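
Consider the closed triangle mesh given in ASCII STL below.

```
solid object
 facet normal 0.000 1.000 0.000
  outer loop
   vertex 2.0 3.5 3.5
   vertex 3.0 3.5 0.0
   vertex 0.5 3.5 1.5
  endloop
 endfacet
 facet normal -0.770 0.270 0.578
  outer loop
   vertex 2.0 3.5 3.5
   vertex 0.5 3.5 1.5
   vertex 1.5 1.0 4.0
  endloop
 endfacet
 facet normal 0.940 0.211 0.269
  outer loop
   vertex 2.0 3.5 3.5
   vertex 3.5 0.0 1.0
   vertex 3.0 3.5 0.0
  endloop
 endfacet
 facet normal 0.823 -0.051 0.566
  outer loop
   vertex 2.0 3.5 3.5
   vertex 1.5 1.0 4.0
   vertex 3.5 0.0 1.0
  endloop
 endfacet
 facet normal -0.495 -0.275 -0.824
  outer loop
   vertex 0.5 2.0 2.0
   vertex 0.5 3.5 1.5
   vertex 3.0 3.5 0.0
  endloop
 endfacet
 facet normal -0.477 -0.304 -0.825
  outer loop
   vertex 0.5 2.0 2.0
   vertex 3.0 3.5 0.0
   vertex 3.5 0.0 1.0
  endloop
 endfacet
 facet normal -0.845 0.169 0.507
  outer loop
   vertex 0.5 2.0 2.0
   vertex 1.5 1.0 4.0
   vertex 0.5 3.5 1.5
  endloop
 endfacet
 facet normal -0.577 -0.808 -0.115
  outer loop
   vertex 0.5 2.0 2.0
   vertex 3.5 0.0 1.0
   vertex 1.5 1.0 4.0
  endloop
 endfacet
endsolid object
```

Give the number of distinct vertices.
6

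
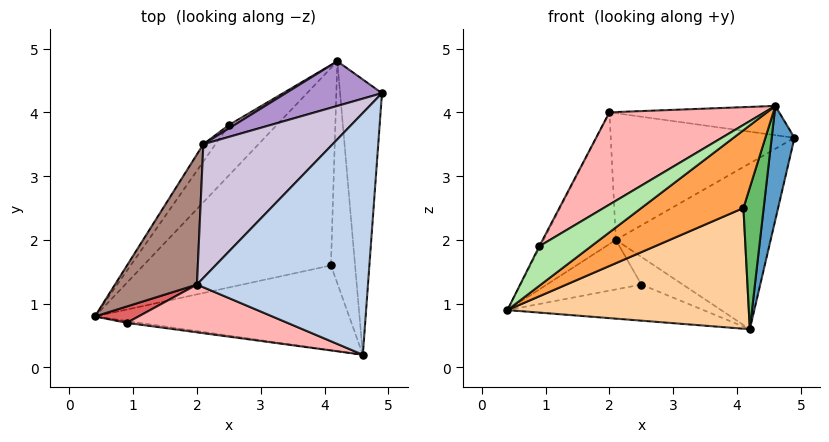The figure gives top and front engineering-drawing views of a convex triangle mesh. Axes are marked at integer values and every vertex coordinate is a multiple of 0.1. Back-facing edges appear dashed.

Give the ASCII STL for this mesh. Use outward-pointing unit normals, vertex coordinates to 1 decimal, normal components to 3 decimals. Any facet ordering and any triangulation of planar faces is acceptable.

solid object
 facet normal 0.965 -0.100 -0.242
  outer loop
   vertex 4.2 4.8 0.6
   vertex 4.9 4.3 3.6
   vertex 4.6 0.2 4.1
  endloop
 endfacet
 facet normal 0.013 0.120 0.993
  outer loop
   vertex 2.0 1.3 4.0
   vertex 4.6 0.2 4.1
   vertex 4.9 4.3 3.6
  endloop
 endfacet
 facet normal 0.422 -0.613 -0.668
  outer loop
   vertex 4.1 1.6 2.5
   vertex 4.6 0.2 4.1
   vertex 0.4 0.8 0.9
  endloop
 endfacet
 facet normal 0.434 -0.470 -0.769
  outer loop
   vertex 4.1 1.6 2.5
   vertex 0.4 0.8 0.9
   vertex 4.2 4.8 0.6
  endloop
 endfacet
 facet normal 0.766 -0.346 -0.542
  outer loop
   vertex 4.1 1.6 2.5
   vertex 4.2 4.8 0.6
   vertex 4.6 0.2 4.1
  endloop
 endfacet
 facet normal -0.107 -0.993 -0.046
  outer loop
   vertex 0.9 0.7 1.9
   vertex 0.4 0.8 0.9
   vertex 4.6 0.2 4.1
  endloop
 endfacet
 facet normal -0.891 0.055 0.451
  outer loop
   vertex 0.9 0.7 1.9
   vertex 2.0 1.3 4.0
   vertex 0.4 0.8 0.9
  endloop
 endfacet
 facet normal -0.366 -0.826 0.428
  outer loop
   vertex 0.9 0.7 1.9
   vertex 4.6 0.2 4.1
   vertex 2.0 1.3 4.0
  endloop
 endfacet
 facet normal -0.391 0.889 0.239
  outer loop
   vertex 2.1 3.5 2.0
   vertex 4.9 4.3 3.6
   vertex 4.2 4.8 0.6
  endloop
 endfacet
 facet normal -0.522 0.587 0.619
  outer loop
   vertex 2.1 3.5 2.0
   vertex 2.0 1.3 4.0
   vertex 4.9 4.3 3.6
  endloop
 endfacet
 facet normal -0.846 0.380 0.375
  outer loop
   vertex 2.1 3.5 2.0
   vertex 0.4 0.8 0.9
   vertex 2.0 1.3 4.0
  endloop
 endfacet
 facet normal -0.561 0.482 -0.673
  outer loop
   vertex 2.5 3.8 1.3
   vertex 4.2 4.8 0.6
   vertex 0.4 0.8 0.9
  endloop
 endfacet
 facet normal -0.789 0.580 -0.203
  outer loop
   vertex 2.5 3.8 1.3
   vertex 0.4 0.8 0.9
   vertex 2.1 3.5 2.0
  endloop
 endfacet
 facet normal -0.471 0.876 0.106
  outer loop
   vertex 2.5 3.8 1.3
   vertex 2.1 3.5 2.0
   vertex 4.2 4.8 0.6
  endloop
 endfacet
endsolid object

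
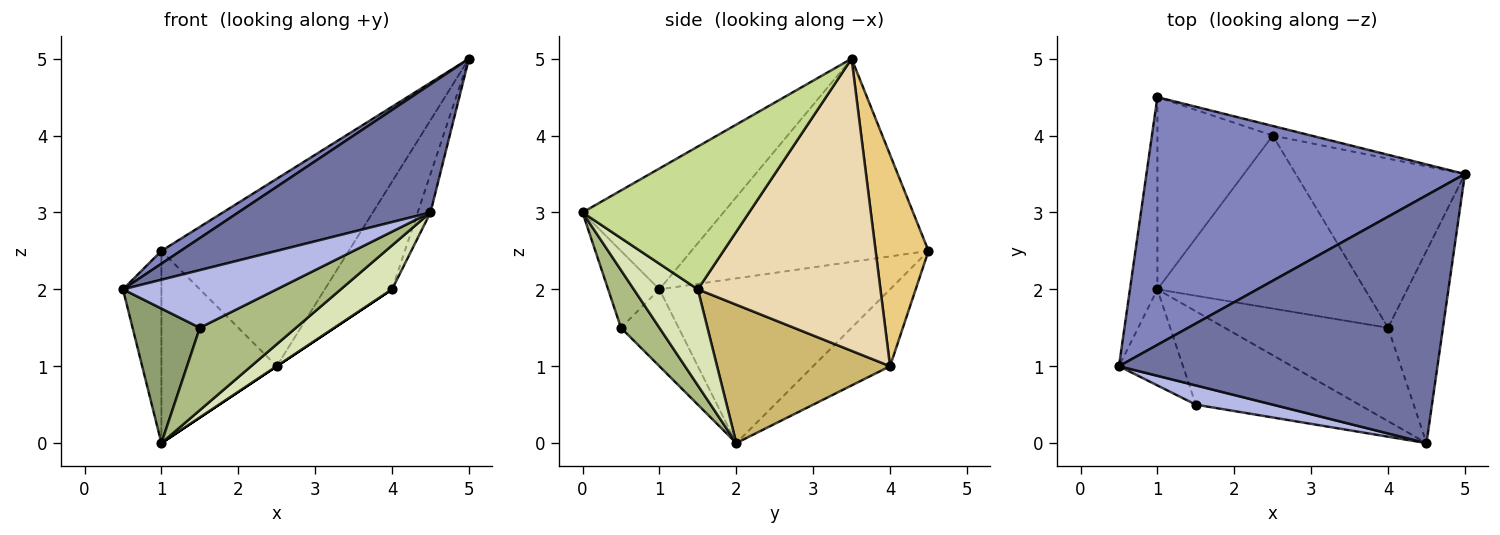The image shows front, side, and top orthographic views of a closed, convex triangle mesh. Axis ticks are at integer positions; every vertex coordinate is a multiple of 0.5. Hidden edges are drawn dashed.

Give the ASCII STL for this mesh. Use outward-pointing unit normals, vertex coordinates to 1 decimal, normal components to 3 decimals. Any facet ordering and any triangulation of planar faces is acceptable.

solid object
 facet normal -0.319 -0.435 0.842
  outer loop
   vertex 4.5 0.0 3.0
   vertex 5.0 3.5 5.0
   vertex 0.5 1.0 2.0
  endloop
 endfacet
 facet normal -0.537 -0.044 0.842
  outer loop
   vertex 1.0 4.5 2.5
   vertex 0.5 1.0 2.0
   vertex 5.0 3.5 5.0
  endloop
 endfacet
 facet normal -0.973 0.162 -0.162
  outer loop
   vertex 1.0 4.5 2.5
   vertex 1.0 2.0 0.0
   vertex 0.5 1.0 2.0
  endloop
 endfacet
 facet normal -0.302 -0.905 0.302
  outer loop
   vertex 1.5 0.5 1.5
   vertex 4.5 0.0 3.0
   vertex 0.5 1.0 2.0
  endloop
 endfacet
 facet normal -0.572 -0.667 -0.477
  outer loop
   vertex 1.5 0.5 1.5
   vertex 0.5 1.0 2.0
   vertex 1.0 2.0 0.0
  endloop
 endfacet
 facet normal 0.256 -0.640 -0.725
  outer loop
   vertex 1.5 0.5 1.5
   vertex 1.0 2.0 0.0
   vertex 4.5 0.0 3.0
  endloop
 endfacet
 facet normal 0.931 0.072 -0.358
  outer loop
   vertex 4.0 1.5 2.0
   vertex 5.0 3.5 5.0
   vertex 4.5 0.0 3.0
  endloop
 endfacet
 facet normal 0.470 -0.376 -0.799
  outer loop
   vertex 4.0 1.5 2.0
   vertex 4.5 0.0 3.0
   vertex 1.0 2.0 0.0
  endloop
 endfacet
 facet normal -0.426 0.640 -0.640
  outer loop
   vertex 2.5 4.0 1.0
   vertex 1.0 2.0 0.0
   vertex 1.0 4.5 2.5
  endloop
 endfacet
 facet normal 0.555 0.000 -0.832
  outer loop
   vertex 2.5 4.0 1.0
   vertex 4.0 1.5 2.0
   vertex 1.0 2.0 0.0
  endloop
 endfacet
 facet normal 0.271 0.961 -0.049
  outer loop
   vertex 2.5 4.0 1.0
   vertex 1.0 4.5 2.5
   vertex 5.0 3.5 5.0
  endloop
 endfacet
 facet normal 0.825 0.304 -0.477
  outer loop
   vertex 2.5 4.0 1.0
   vertex 5.0 3.5 5.0
   vertex 4.0 1.5 2.0
  endloop
 endfacet
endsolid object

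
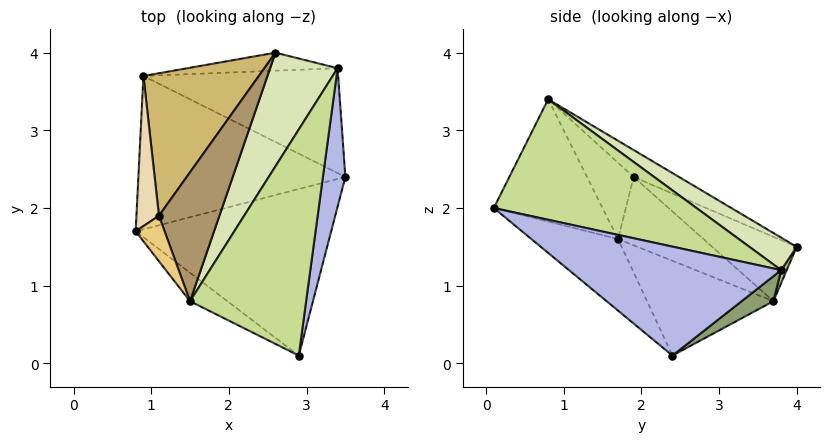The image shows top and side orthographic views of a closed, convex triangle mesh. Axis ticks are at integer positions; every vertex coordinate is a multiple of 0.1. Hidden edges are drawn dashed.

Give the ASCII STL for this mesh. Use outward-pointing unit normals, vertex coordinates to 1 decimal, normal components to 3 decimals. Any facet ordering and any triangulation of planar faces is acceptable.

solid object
 facet normal -0.284 -0.566 -0.774
  outer loop
   vertex 2.9 0.1 2.0
   vertex 0.8 1.7 1.6
   vertex 3.5 2.4 0.1
  endloop
 endfacet
 facet normal -0.575 -0.799 -0.176
  outer loop
   vertex 1.5 0.8 3.4
   vertex 0.8 1.7 1.6
   vertex 2.9 0.1 2.0
  endloop
 endfacet
 facet normal -0.394 -0.324 -0.860
  outer loop
   vertex 0.9 3.7 0.8
   vertex 3.5 2.4 0.1
   vertex 0.8 1.7 1.6
  endloop
 endfacet
 facet normal 0.976 -0.088 0.201
  outer loop
   vertex 3.4 3.8 1.2
   vertex 2.9 0.1 2.0
   vertex 3.5 2.4 0.1
  endloop
 endfacet
 facet normal 0.100 0.619 -0.779
  outer loop
   vertex 3.4 3.8 1.2
   vertex 3.5 2.4 0.1
   vertex 0.9 3.7 0.8
  endloop
 endfacet
 facet normal 0.041 0.878 -0.476
  outer loop
   vertex 3.4 3.8 1.2
   vertex 0.9 3.7 0.8
   vertex 2.6 4.0 1.5
  endloop
 endfacet
 facet normal 0.719 0.053 0.693
  outer loop
   vertex 3.4 3.8 1.2
   vertex 1.5 0.8 3.4
   vertex 2.9 0.1 2.0
  endloop
 endfacet
 facet normal 0.405 0.360 0.840
  outer loop
   vertex 3.4 3.8 1.2
   vertex 2.6 4.0 1.5
   vertex 1.5 0.8 3.4
  endloop
 endfacet
 facet normal -0.336 0.564 0.754
  outer loop
   vertex 1.1 1.9 2.4
   vertex 1.5 0.8 3.4
   vertex 2.6 4.0 1.5
  endloop
 endfacet
 facet normal -0.395 0.585 0.708
  outer loop
   vertex 1.1 1.9 2.4
   vertex 2.6 4.0 1.5
   vertex 0.9 3.7 0.8
  endloop
 endfacet
 facet normal -0.935 -0.017 0.355
  outer loop
   vertex 1.1 1.9 2.4
   vertex 0.8 1.7 1.6
   vertex 1.5 0.8 3.4
  endloop
 endfacet
 facet normal -0.936 0.170 0.308
  outer loop
   vertex 1.1 1.9 2.4
   vertex 0.9 3.7 0.8
   vertex 0.8 1.7 1.6
  endloop
 endfacet
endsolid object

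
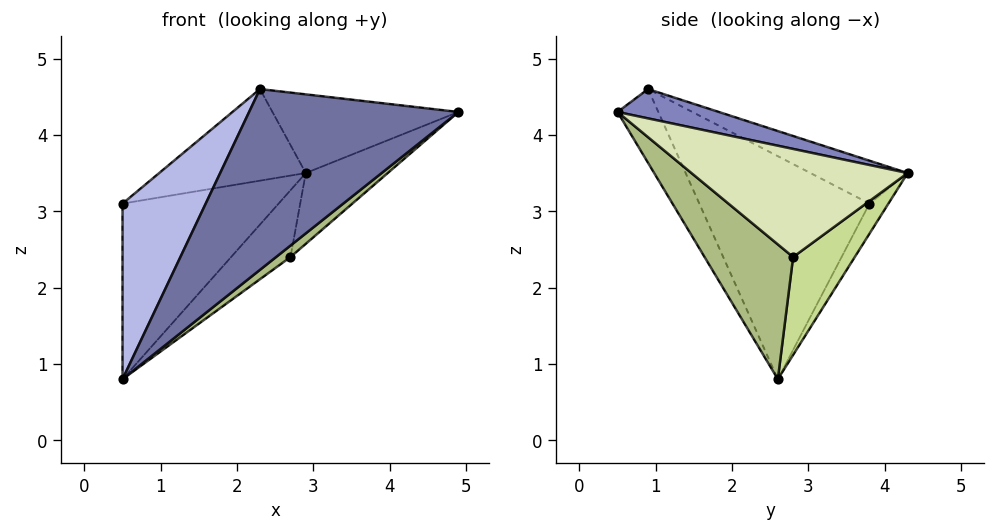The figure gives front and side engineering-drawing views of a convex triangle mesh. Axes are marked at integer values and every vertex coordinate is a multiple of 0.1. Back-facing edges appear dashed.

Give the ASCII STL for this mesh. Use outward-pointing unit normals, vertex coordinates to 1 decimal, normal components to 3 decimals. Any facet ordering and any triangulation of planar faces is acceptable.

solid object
 facet normal -0.181 -0.927 -0.329
  outer loop
   vertex 2.3 0.9 4.6
   vertex 0.5 2.6 0.8
   vertex 4.9 0.5 4.3
  endloop
 endfacet
 facet normal 0.152 0.280 0.948
  outer loop
   vertex 2.3 0.9 4.6
   vertex 4.9 0.5 4.3
   vertex 2.9 4.3 3.5
  endloop
 endfacet
 facet normal -0.107 0.881 -0.460
  outer loop
   vertex 0.5 3.8 3.1
   vertex 2.9 4.3 3.5
   vertex 0.5 2.6 0.8
  endloop
 endfacet
 facet normal -0.876 -0.428 0.223
  outer loop
   vertex 0.5 3.8 3.1
   vertex 0.5 2.6 0.8
   vertex 2.3 0.9 4.6
  endloop
 endfacet
 facet normal -0.222 0.335 0.915
  outer loop
   vertex 0.5 3.8 3.1
   vertex 2.3 0.9 4.6
   vertex 2.9 4.3 3.5
  endloop
 endfacet
 facet normal 0.591 -0.096 -0.801
  outer loop
   vertex 2.7 2.8 2.4
   vertex 4.9 0.5 4.3
   vertex 0.5 2.6 0.8
  endloop
 endfacet
 facet normal 0.490 0.472 -0.733
  outer loop
   vertex 2.7 2.8 2.4
   vertex 0.5 2.6 0.8
   vertex 2.9 4.3 3.5
  endloop
 endfacet
 facet normal 0.783 0.297 -0.547
  outer loop
   vertex 2.7 2.8 2.4
   vertex 2.9 4.3 3.5
   vertex 4.9 0.5 4.3
  endloop
 endfacet
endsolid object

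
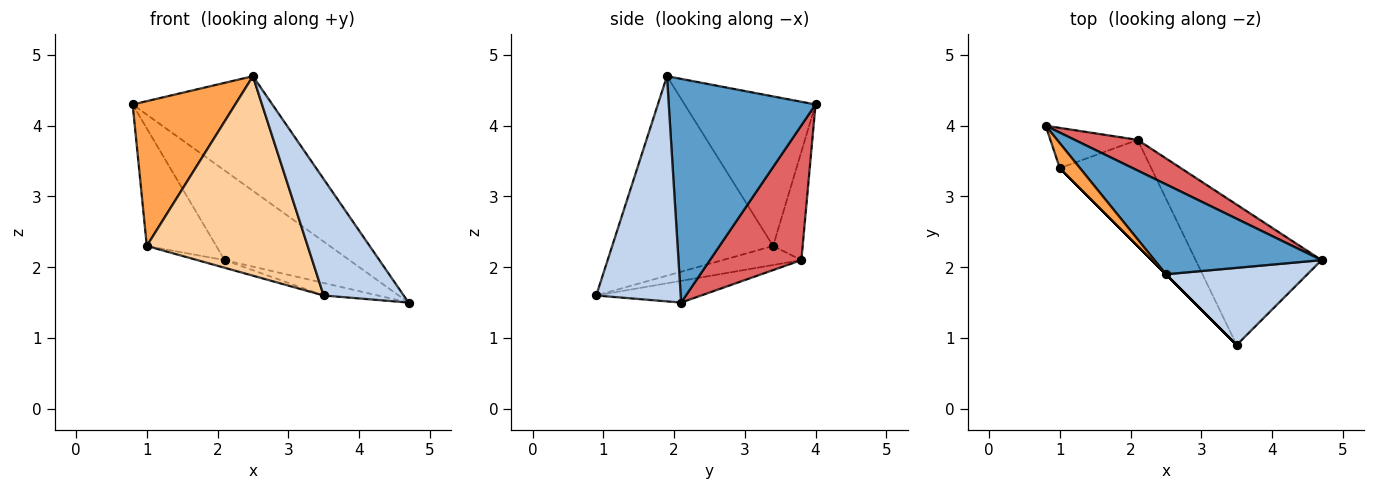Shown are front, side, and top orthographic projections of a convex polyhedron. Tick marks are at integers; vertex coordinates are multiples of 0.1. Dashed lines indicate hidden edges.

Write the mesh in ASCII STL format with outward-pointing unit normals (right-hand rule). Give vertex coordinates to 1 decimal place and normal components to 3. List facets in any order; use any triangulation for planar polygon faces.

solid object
 facet normal 0.637 0.606 0.476
  outer loop
   vertex 2.5 1.9 4.7
   vertex 4.7 2.1 1.5
   vertex 0.8 4.0 4.3
  endloop
 endfacet
 facet normal 0.660 -0.626 0.415
  outer loop
   vertex 2.5 1.9 4.7
   vertex 3.5 0.9 1.6
   vertex 4.7 2.1 1.5
  endloop
 endfacet
 facet normal -0.783 -0.613 0.106
  outer loop
   vertex 1.0 3.4 2.3
   vertex 2.5 1.9 4.7
   vertex 0.8 4.0 4.3
  endloop
 endfacet
 facet normal -0.707 -0.707 0.000
  outer loop
   vertex 1.0 3.4 2.3
   vertex 3.5 0.9 1.6
   vertex 2.5 1.9 4.7
  endloop
 endfacet
 facet normal -0.169 0.088 -0.982
  outer loop
   vertex 2.1 3.8 2.1
   vertex 4.7 2.1 1.5
   vertex 3.5 0.9 1.6
  endloop
 endfacet
 facet normal -0.203 0.070 -0.977
  outer loop
   vertex 2.1 3.8 2.1
   vertex 3.5 0.9 1.6
   vertex 1.0 3.4 2.3
  endloop
 endfacet
 facet normal 0.570 0.778 0.266
  outer loop
   vertex 2.1 3.8 2.1
   vertex 0.8 4.0 4.3
   vertex 4.7 2.1 1.5
  endloop
 endfacet
 facet normal -0.374 0.877 -0.301
  outer loop
   vertex 2.1 3.8 2.1
   vertex 1.0 3.4 2.3
   vertex 0.8 4.0 4.3
  endloop
 endfacet
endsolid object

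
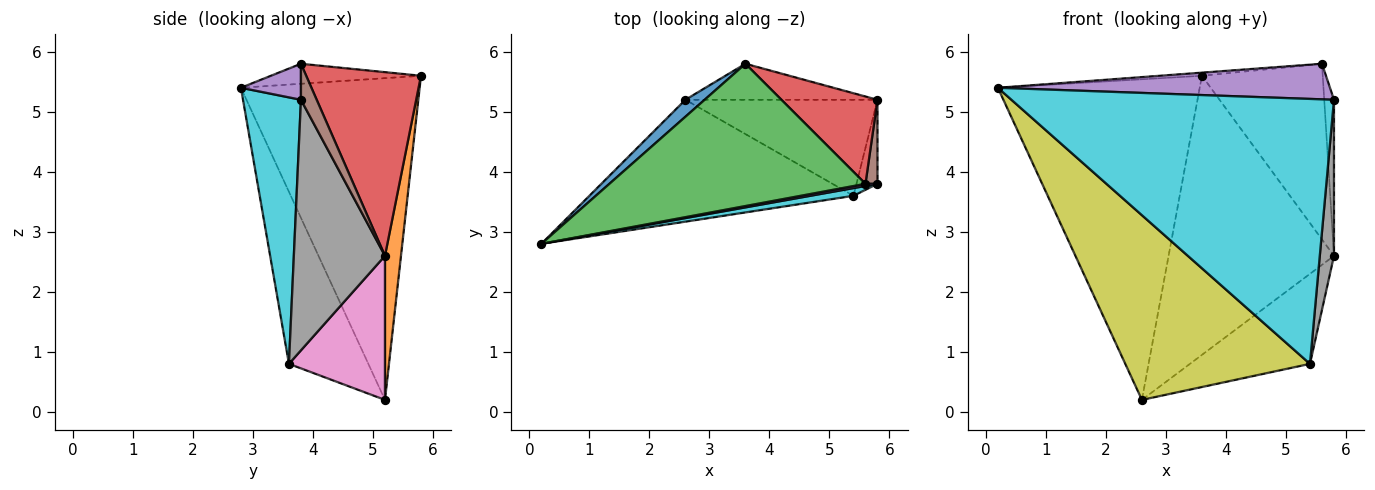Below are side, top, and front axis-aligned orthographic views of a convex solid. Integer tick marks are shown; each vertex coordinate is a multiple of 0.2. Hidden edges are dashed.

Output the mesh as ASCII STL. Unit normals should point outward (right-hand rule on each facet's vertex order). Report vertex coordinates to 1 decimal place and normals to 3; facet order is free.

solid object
 facet normal -0.662 0.748 0.040
  outer loop
   vertex 2.6 5.2 0.2
   vertex 0.2 2.8 5.4
   vertex 3.6 5.8 5.6
  endloop
 endfacet
 facet normal 0.096 0.987 -0.127
  outer loop
   vertex 2.6 5.2 0.2
   vertex 3.6 5.8 5.6
   vertex 5.8 5.2 2.6
  endloop
 endfacet
 facet normal -0.078 0.022 0.997
  outer loop
   vertex 5.6 3.8 5.8
   vertex 3.6 5.8 5.6
   vertex 0.2 2.8 5.4
  endloop
 endfacet
 facet normal 0.648 0.682 0.339
  outer loop
   vertex 5.6 3.8 5.8
   vertex 5.8 5.2 2.6
   vertex 3.6 5.8 5.6
  endloop
 endfacet
 facet normal 0.178 -0.982 0.059
  outer loop
   vertex 5.8 3.8 5.2
   vertex 5.6 3.8 5.8
   vertex 0.2 2.8 5.4
  endloop
 endfacet
 facet normal 0.818 0.506 0.273
  outer loop
   vertex 5.8 3.8 5.2
   vertex 5.8 5.2 2.6
   vertex 5.6 3.8 5.8
  endloop
 endfacet
 facet normal 0.480 0.600 -0.640
  outer loop
   vertex 5.4 3.6 0.8
   vertex 2.6 5.2 0.2
   vertex 5.8 5.2 2.6
  endloop
 endfacet
 facet normal 0.985 -0.153 -0.083
  outer loop
   vertex 5.4 3.6 0.8
   vertex 5.8 5.2 2.6
   vertex 5.8 3.8 5.2
  endloop
 endfacet
 facet normal -0.338 -0.786 -0.518
  outer loop
   vertex 5.4 3.6 0.8
   vertex 0.2 2.8 5.4
   vertex 2.6 5.2 0.2
  endloop
 endfacet
 facet normal 0.177 -0.984 0.029
  outer loop
   vertex 5.4 3.6 0.8
   vertex 5.8 3.8 5.2
   vertex 0.2 2.8 5.4
  endloop
 endfacet
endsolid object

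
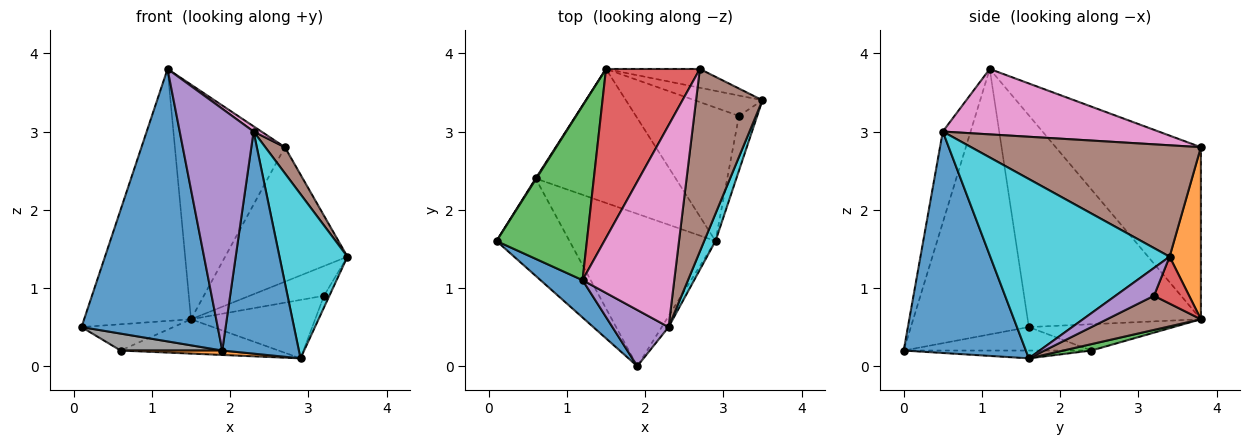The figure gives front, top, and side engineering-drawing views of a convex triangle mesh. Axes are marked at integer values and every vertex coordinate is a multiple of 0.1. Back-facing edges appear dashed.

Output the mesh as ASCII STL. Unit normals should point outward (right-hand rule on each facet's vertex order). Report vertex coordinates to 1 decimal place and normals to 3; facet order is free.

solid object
 facet normal -0.651 -0.752 0.103
  outer loop
   vertex 1.2 1.1 3.8
   vertex 0.1 1.6 0.5
   vertex 1.9 0.0 0.2
  endloop
 endfacet
 facet normal 0.246 0.960 -0.134
  outer loop
   vertex 1.5 3.8 0.6
   vertex 2.7 3.8 2.8
   vertex 3.5 3.4 1.4
  endloop
 endfacet
 facet normal -0.800 0.494 0.341
  outer loop
   vertex 1.5 3.8 0.6
   vertex 0.1 1.6 0.5
   vertex 1.2 1.1 3.8
  endloop
 endfacet
 facet normal -0.731 0.554 0.399
  outer loop
   vertex 1.5 3.8 0.6
   vertex 1.2 1.1 3.8
   vertex 2.7 3.8 2.8
  endloop
 endfacet
 facet normal -0.344 -0.915 0.212
  outer loop
   vertex 2.3 0.5 3.0
   vertex 1.2 1.1 3.8
   vertex 1.9 0.0 0.2
  endloop
 endfacet
 facet normal 0.857 -0.073 0.510
  outer loop
   vertex 2.3 0.5 3.0
   vertex 3.5 3.4 1.4
   vertex 2.7 3.8 2.8
  endloop
 endfacet
 facet normal 0.581 -0.021 0.814
  outer loop
   vertex 2.3 0.5 3.0
   vertex 2.7 3.8 2.8
   vertex 1.2 1.1 3.8
  endloop
 endfacet
 facet normal -0.302 -0.164 -0.939
  outer loop
   vertex 0.6 2.4 0.2
   vertex 1.9 0.0 0.2
   vertex 0.1 1.6 0.5
  endloop
 endfacet
 facet normal -0.844 0.536 0.023
  outer loop
   vertex 0.6 2.4 0.2
   vertex 0.1 1.6 0.5
   vertex 1.5 3.8 0.6
  endloop
 endfacet
 facet normal 0.933 -0.354 0.059
  outer loop
   vertex 2.9 1.6 0.1
   vertex 3.5 3.4 1.4
   vertex 2.3 0.5 3.0
  endloop
 endfacet
 facet normal 0.847 -0.531 -0.026
  outer loop
   vertex 2.9 1.6 0.1
   vertex 2.3 0.5 3.0
   vertex 1.9 0.0 0.2
  endloop
 endfacet
 facet normal -0.053 -0.029 -0.998
  outer loop
   vertex 2.9 1.6 0.1
   vertex 1.9 0.0 0.2
   vertex 0.6 2.4 0.2
  endloop
 endfacet
 facet normal 0.044 0.248 -0.968
  outer loop
   vertex 2.9 1.6 0.1
   vertex 0.6 2.4 0.2
   vertex 1.5 3.8 0.6
  endloop
 endfacet
 facet normal 0.364 0.769 -0.526
  outer loop
   vertex 3.2 3.2 0.9
   vertex 1.5 3.8 0.6
   vertex 3.5 3.4 1.4
  endloop
 endfacet
 facet normal 0.830 0.117 -0.545
  outer loop
   vertex 3.2 3.2 0.9
   vertex 3.5 3.4 1.4
   vertex 2.9 1.6 0.1
  endloop
 endfacet
 facet normal 0.290 0.384 -0.877
  outer loop
   vertex 3.2 3.2 0.9
   vertex 2.9 1.6 0.1
   vertex 1.5 3.8 0.6
  endloop
 endfacet
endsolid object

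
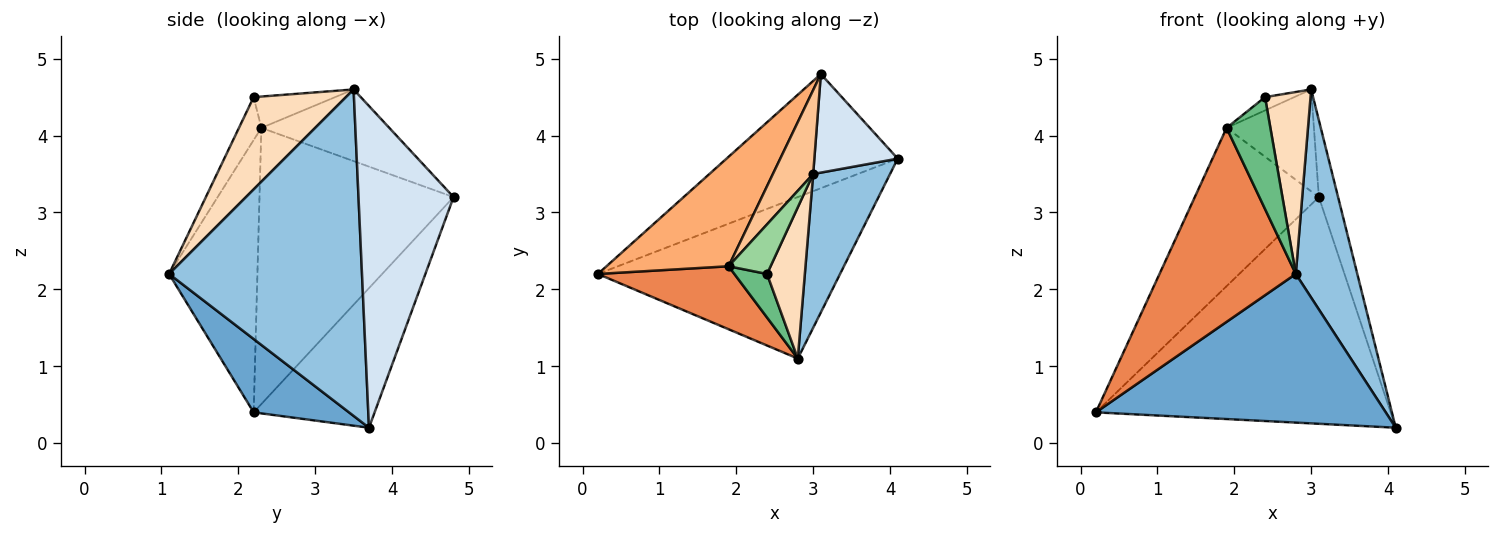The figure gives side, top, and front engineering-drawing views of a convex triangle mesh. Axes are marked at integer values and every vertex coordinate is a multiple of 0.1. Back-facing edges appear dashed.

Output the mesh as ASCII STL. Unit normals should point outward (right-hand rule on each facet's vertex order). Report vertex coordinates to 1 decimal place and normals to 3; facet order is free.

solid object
 facet normal 0.217 -0.661 -0.718
  outer loop
   vertex 2.8 1.1 2.2
   vertex 0.2 2.2 0.4
   vertex 4.1 3.7 0.2
  endloop
 endfacet
 facet normal 0.930 -0.296 0.219
  outer loop
   vertex 3.0 3.5 4.6
   vertex 2.8 1.1 2.2
   vertex 4.1 3.7 0.2
  endloop
 endfacet
 facet normal -0.344 0.839 -0.422
  outer loop
   vertex 3.1 4.8 3.2
   vertex 4.1 3.7 0.2
   vertex 0.2 2.2 0.4
  endloop
 endfacet
 facet normal 0.950 0.192 0.246
  outer loop
   vertex 3.1 4.8 3.2
   vertex 3.0 3.5 4.6
   vertex 4.1 3.7 0.2
  endloop
 endfacet
 facet normal -0.525 -0.810 0.263
  outer loop
   vertex 1.9 2.3 4.1
   vertex 0.2 2.2 0.4
   vertex 2.8 1.1 2.2
  endloop
 endfacet
 facet normal -0.790 0.505 0.349
  outer loop
   vertex 1.9 2.3 4.1
   vertex 3.1 4.8 3.2
   vertex 0.2 2.2 0.4
  endloop
 endfacet
 facet normal -0.749 0.511 0.421
  outer loop
   vertex 1.9 2.3 4.1
   vertex 3.0 3.5 4.6
   vertex 3.1 4.8 3.2
  endloop
 endfacet
 facet normal 0.842 -0.415 0.345
  outer loop
   vertex 2.4 2.2 4.5
   vertex 2.8 1.1 2.2
   vertex 3.0 3.5 4.6
  endloop
 endfacet
 facet normal -0.430 -0.841 0.327
  outer loop
   vertex 2.4 2.2 4.5
   vertex 1.9 2.3 4.1
   vertex 2.8 1.1 2.2
  endloop
 endfacet
 facet normal -0.585 0.210 0.784
  outer loop
   vertex 2.4 2.2 4.5
   vertex 3.0 3.5 4.6
   vertex 1.9 2.3 4.1
  endloop
 endfacet
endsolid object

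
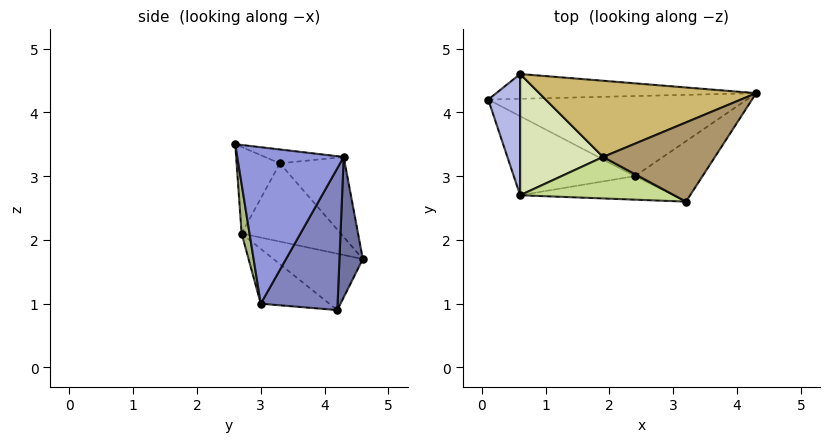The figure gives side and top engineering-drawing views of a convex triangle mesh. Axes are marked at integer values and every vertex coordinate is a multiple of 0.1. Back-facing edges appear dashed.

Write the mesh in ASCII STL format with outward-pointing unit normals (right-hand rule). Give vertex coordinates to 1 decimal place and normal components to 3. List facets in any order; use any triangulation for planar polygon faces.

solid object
 facet normal 0.309 0.759 -0.573
  outer loop
   vertex 0.6 4.6 1.7
   vertex 4.3 4.3 3.3
   vertex 0.1 4.2 0.9
  endloop
 endfacet
 facet normal 0.367 0.647 -0.669
  outer loop
   vertex 2.4 3.0 1.0
   vertex 0.1 4.2 0.9
   vertex 4.3 4.3 3.3
  endloop
 endfacet
 facet normal 0.773 -0.539 -0.334
  outer loop
   vertex 2.4 3.0 1.0
   vertex 4.3 4.3 3.3
   vertex 3.2 2.6 3.5
  endloop
 endfacet
 facet normal -0.866 0.103 0.490
  outer loop
   vertex 0.6 2.7 2.1
   vertex 0.6 4.6 1.7
   vertex 0.1 4.2 0.9
  endloop
 endfacet
 facet normal -0.312 -0.655 -0.689
  outer loop
   vertex 0.6 2.7 2.1
   vertex 0.1 4.2 0.9
   vertex 2.4 3.0 1.0
  endloop
 endfacet
 facet normal 0.057 -0.983 -0.175
  outer loop
   vertex 0.6 2.7 2.1
   vertex 2.4 3.0 1.0
   vertex 3.2 2.6 3.5
  endloop
 endfacet
 facet normal -0.432 -0.473 0.768
  outer loop
   vertex 1.9 3.3 3.2
   vertex 0.6 2.7 2.1
   vertex 3.2 2.6 3.5
  endloop
 endfacet
 facet normal -0.678 0.151 0.719
  outer loop
   vertex 1.9 3.3 3.2
   vertex 0.6 4.6 1.7
   vertex 0.6 2.7 2.1
  endloop
 endfacet
 facet normal -0.121 0.193 0.974
  outer loop
   vertex 1.9 3.3 3.2
   vertex 3.2 2.6 3.5
   vertex 4.3 4.3 3.3
  endloop
 endfacet
 facet normal -0.279 0.593 0.755
  outer loop
   vertex 1.9 3.3 3.2
   vertex 4.3 4.3 3.3
   vertex 0.6 4.6 1.7
  endloop
 endfacet
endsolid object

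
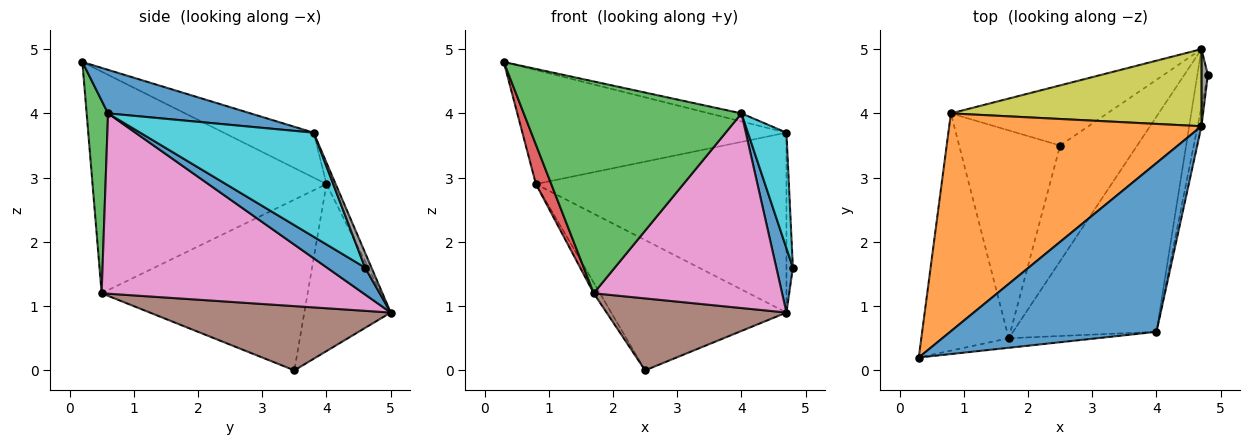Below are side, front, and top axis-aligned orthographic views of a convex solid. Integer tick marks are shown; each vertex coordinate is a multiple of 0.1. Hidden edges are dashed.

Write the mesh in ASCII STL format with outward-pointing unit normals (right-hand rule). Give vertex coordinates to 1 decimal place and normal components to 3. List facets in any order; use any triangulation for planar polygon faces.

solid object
 facet normal 0.863 -0.375 -0.338
  outer loop
   vertex 4.0 0.6 4.0
   vertex 4.7 5.0 0.9
   vertex 4.8 4.6 1.6
  endloop
 endfacet
 facet normal -0.409 0.829 -0.382
  outer loop
   vertex 0.8 4.0 2.9
   vertex 4.7 5.0 0.9
   vertex 2.5 3.5 0.0
  endloop
 endfacet
 facet normal 0.098 -0.994 -0.045
  outer loop
   vertex 1.7 0.5 1.2
   vertex 4.0 0.6 4.0
   vertex 0.3 0.2 4.8
  endloop
 endfacet
 facet normal -0.929 -0.061 -0.366
  outer loop
   vertex 1.7 0.5 1.2
   vertex 0.3 0.2 4.8
   vertex 0.8 4.0 2.9
  endloop
 endfacet
 facet normal -0.860 0.026 -0.509
  outer loop
   vertex 1.7 0.5 1.2
   vertex 0.8 4.0 2.9
   vertex 2.5 3.5 0.0
  endloop
 endfacet
 facet normal 0.578 -0.431 -0.693
  outer loop
   vertex 1.7 0.5 1.2
   vertex 2.5 3.5 0.0
   vertex 4.7 5.0 0.9
  endloop
 endfacet
 facet normal 0.682 -0.491 -0.543
  outer loop
   vertex 1.7 0.5 1.2
   vertex 4.7 5.0 0.9
   vertex 4.0 0.6 4.0
  endloop
 endfacet
 facet normal 0.677 0.677 0.290
  outer loop
   vertex 4.7 3.8 3.7
   vertex 4.8 4.6 1.6
   vertex 4.7 5.0 0.9
  endloop
 endfacet
 facet normal -0.034 0.919 0.394
  outer loop
   vertex 4.7 3.8 3.7
   vertex 4.7 5.0 0.9
   vertex 0.8 4.0 2.9
  endloop
 endfacet
 facet normal 0.976 -0.217 -0.036
  outer loop
   vertex 4.7 3.8 3.7
   vertex 4.0 0.6 4.0
   vertex 4.8 4.6 1.6
  endloop
 endfacet
 facet normal 0.206 0.047 0.977
  outer loop
   vertex 4.7 3.8 3.7
   vertex 0.3 0.2 4.8
   vertex 4.0 0.6 4.0
  endloop
 endfacet
 facet normal -0.156 0.458 0.875
  outer loop
   vertex 4.7 3.8 3.7
   vertex 0.8 4.0 2.9
   vertex 0.3 0.2 4.8
  endloop
 endfacet
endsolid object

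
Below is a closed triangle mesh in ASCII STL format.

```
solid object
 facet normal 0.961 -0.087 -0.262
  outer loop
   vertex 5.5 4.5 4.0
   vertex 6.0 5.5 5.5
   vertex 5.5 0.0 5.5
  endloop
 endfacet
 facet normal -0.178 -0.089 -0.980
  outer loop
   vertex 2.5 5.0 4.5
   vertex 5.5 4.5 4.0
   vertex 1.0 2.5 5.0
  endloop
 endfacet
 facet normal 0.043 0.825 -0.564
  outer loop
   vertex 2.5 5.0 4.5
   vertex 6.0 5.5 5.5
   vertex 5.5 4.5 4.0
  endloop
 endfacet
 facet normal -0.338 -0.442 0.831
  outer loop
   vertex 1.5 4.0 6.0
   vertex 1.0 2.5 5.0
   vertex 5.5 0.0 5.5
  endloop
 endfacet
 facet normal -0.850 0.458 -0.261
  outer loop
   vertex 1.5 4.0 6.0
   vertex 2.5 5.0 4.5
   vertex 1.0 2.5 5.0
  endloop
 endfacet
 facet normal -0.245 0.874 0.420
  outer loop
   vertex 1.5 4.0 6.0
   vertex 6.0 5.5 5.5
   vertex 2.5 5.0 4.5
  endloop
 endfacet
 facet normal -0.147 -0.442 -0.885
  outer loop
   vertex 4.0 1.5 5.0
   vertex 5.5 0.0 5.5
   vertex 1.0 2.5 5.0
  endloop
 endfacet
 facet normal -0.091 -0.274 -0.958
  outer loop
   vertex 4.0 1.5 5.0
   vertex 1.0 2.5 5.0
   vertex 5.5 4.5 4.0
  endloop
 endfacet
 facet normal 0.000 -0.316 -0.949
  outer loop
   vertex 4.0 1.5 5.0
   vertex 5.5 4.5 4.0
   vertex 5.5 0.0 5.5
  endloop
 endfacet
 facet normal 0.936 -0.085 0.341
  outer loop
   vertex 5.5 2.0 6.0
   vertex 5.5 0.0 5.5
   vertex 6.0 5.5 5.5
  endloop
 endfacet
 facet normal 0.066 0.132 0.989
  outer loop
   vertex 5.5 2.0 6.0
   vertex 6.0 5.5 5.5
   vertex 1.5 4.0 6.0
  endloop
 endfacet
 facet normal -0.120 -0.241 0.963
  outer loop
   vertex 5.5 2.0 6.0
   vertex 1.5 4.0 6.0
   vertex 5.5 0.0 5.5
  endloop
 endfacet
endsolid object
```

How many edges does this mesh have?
18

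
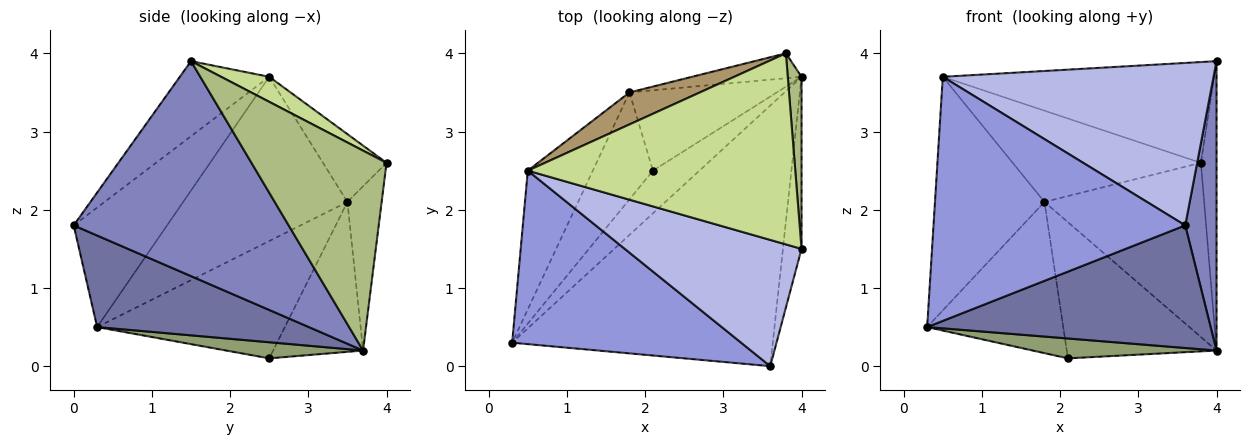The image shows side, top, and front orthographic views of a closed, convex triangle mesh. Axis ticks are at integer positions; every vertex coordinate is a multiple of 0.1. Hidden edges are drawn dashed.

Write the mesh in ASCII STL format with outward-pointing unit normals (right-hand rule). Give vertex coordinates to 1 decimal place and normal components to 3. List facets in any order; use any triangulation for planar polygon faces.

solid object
 facet normal 0.303 -0.406 -0.862
  outer loop
   vertex 3.6 0.0 1.8
   vertex 0.3 0.3 0.5
   vertex 4.0 3.7 0.2
  endloop
 endfacet
 facet normal 0.986 -0.143 -0.085
  outer loop
   vertex 4.0 1.5 3.9
   vertex 3.6 0.0 1.8
   vertex 4.0 3.7 0.2
  endloop
 endfacet
 facet normal -0.289 -0.780 0.555
  outer loop
   vertex 0.5 2.5 3.7
   vertex 0.3 0.3 0.5
   vertex 3.6 0.0 1.8
  endloop
 endfacet
 facet normal -0.252 -0.764 0.594
  outer loop
   vertex 0.5 2.5 3.7
   vertex 3.6 0.0 1.8
   vertex 4.0 1.5 3.9
  endloop
 endfacet
 facet normal 0.300 -0.403 -0.865
  outer loop
   vertex 2.1 2.5 0.1
   vertex 4.0 3.7 0.2
   vertex 0.3 0.3 0.5
  endloop
 endfacet
 facet normal 0.991 0.115 0.068
  outer loop
   vertex 3.8 4.0 2.6
   vertex 4.0 1.5 3.9
   vertex 4.0 3.7 0.2
  endloop
 endfacet
 facet normal 0.082 0.465 0.881
  outer loop
   vertex 3.8 4.0 2.6
   vertex 0.5 2.5 3.7
   vertex 4.0 1.5 3.9
  endloop
 endfacet
 facet normal -0.208 0.968 -0.138
  outer loop
   vertex 1.8 3.5 2.1
   vertex 3.8 4.0 2.6
   vertex 4.0 3.7 0.2
  endloop
 endfacet
 facet normal -0.304 0.899 0.315
  outer loop
   vertex 1.8 3.5 2.1
   vertex 0.5 2.5 3.7
   vertex 3.8 4.0 2.6
  endloop
 endfacet
 facet normal -0.459 0.765 -0.451
  outer loop
   vertex 1.8 3.5 2.1
   vertex 4.0 3.7 0.2
   vertex 2.1 2.5 0.1
  endloop
 endfacet
 facet normal -0.790 0.527 -0.313
  outer loop
   vertex 1.8 3.5 2.1
   vertex 0.3 0.3 0.5
   vertex 0.5 2.5 3.7
  endloop
 endfacet
 facet normal -0.748 0.542 -0.383
  outer loop
   vertex 1.8 3.5 2.1
   vertex 2.1 2.5 0.1
   vertex 0.3 0.3 0.5
  endloop
 endfacet
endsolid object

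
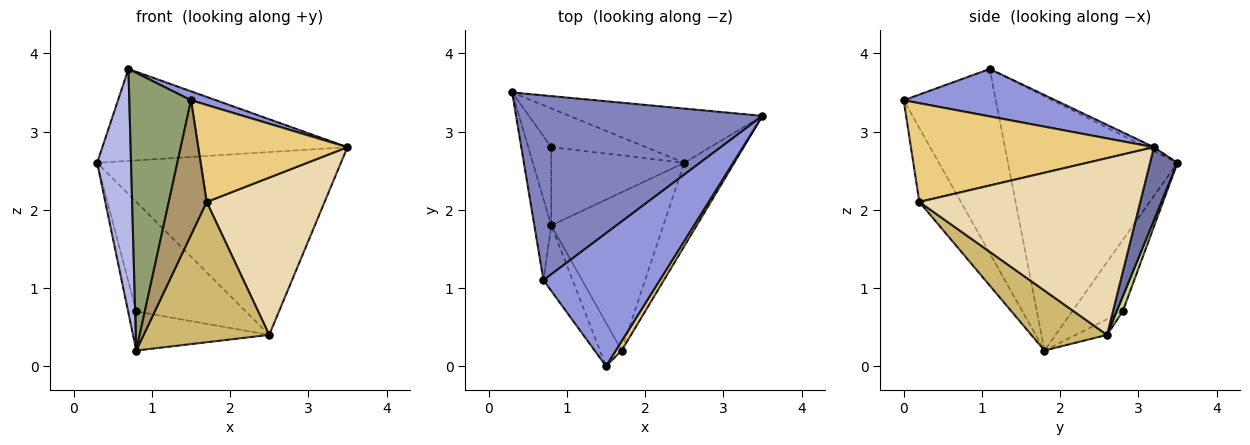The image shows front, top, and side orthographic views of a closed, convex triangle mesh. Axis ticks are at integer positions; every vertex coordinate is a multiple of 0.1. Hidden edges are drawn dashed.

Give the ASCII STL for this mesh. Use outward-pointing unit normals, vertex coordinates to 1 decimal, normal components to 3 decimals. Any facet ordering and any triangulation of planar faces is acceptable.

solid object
 facet normal 0.107 0.953 -0.283
  outer loop
   vertex 2.5 2.6 0.4
   vertex 0.3 3.5 2.6
   vertex 3.5 3.2 2.8
  endloop
 endfacet
 facet normal -0.014 0.445 0.895
  outer loop
   vertex 0.7 1.1 3.8
   vertex 3.5 3.2 2.8
   vertex 0.3 3.5 2.6
  endloop
 endfacet
 facet normal 0.377 -0.062 0.924
  outer loop
   vertex 0.7 1.1 3.8
   vertex 1.5 0.0 3.4
   vertex 3.5 3.2 2.8
  endloop
 endfacet
 facet normal -0.978 -0.196 -0.065
  outer loop
   vertex 0.7 1.1 3.8
   vertex 0.3 3.5 2.6
   vertex 0.8 1.8 0.2
  endloop
 endfacet
 facet normal -0.824 -0.552 -0.130
  outer loop
   vertex 0.7 1.1 3.8
   vertex 0.8 1.8 0.2
   vertex 1.5 0.0 3.4
  endloop
 endfacet
 facet normal -0.941 0.152 -0.303
  outer loop
   vertex 0.8 2.8 0.7
   vertex 0.8 1.8 0.2
   vertex 0.3 3.5 2.6
  endloop
 endfacet
 facet normal 0.052 0.941 -0.333
  outer loop
   vertex 0.8 2.8 0.7
   vertex 0.3 3.5 2.6
   vertex 2.5 2.6 0.4
  endloop
 endfacet
 facet normal -0.105 0.445 -0.890
  outer loop
   vertex 0.8 2.8 0.7
   vertex 2.5 2.6 0.4
   vertex 0.8 1.8 0.2
  endloop
 endfacet
 facet normal -0.722 -0.658 -0.212
  outer loop
   vertex 1.7 0.2 2.1
   vertex 1.5 0.0 3.4
   vertex 0.8 1.8 0.2
  endloop
 endfacet
 facet normal 0.372 -0.616 -0.695
  outer loop
   vertex 1.7 0.2 2.1
   vertex 0.8 1.8 0.2
   vertex 2.5 2.6 0.4
  endloop
 endfacet
 facet normal 0.851 -0.522 0.051
  outer loop
   vertex 1.7 0.2 2.1
   vertex 3.5 3.2 2.8
   vertex 1.5 0.0 3.4
  endloop
 endfacet
 facet normal 0.856 -0.457 -0.242
  outer loop
   vertex 1.7 0.2 2.1
   vertex 2.5 2.6 0.4
   vertex 3.5 3.2 2.8
  endloop
 endfacet
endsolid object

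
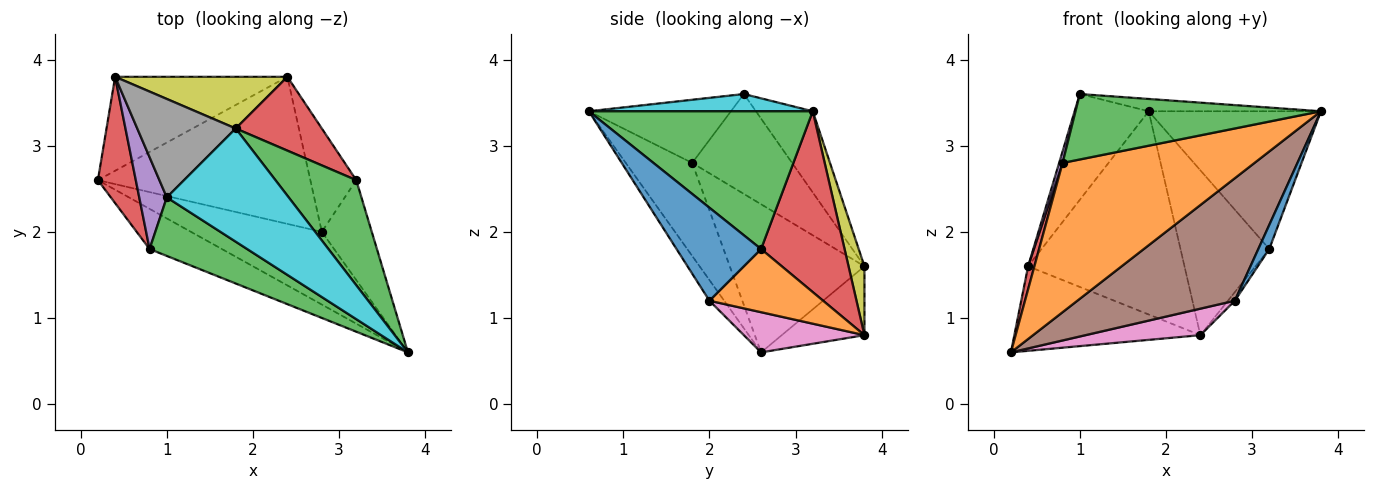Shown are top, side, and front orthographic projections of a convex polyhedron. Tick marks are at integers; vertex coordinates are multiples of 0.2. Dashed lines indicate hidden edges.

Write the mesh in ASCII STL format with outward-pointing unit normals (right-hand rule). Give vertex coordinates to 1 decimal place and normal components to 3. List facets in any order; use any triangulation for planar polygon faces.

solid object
 facet normal -0.285 0.641 -0.712
  outer loop
   vertex 2.4 3.8 0.8
   vertex 0.2 2.6 0.6
   vertex 0.4 3.8 1.6
  endloop
 endfacet
 facet normal -0.317 -0.916 -0.247
  outer loop
   vertex 0.8 1.8 2.8
   vertex 0.2 2.6 0.6
   vertex 3.8 0.6 3.4
  endloop
 endfacet
 facet normal -0.396 -0.684 0.612
  outer loop
   vertex 0.8 1.8 2.8
   vertex 3.8 0.6 3.4
   vertex 1.0 2.4 3.6
  endloop
 endfacet
 facet normal -0.968 -0.045 0.248
  outer loop
   vertex 0.8 1.8 2.8
   vertex 0.4 3.8 1.6
   vertex 0.2 2.6 0.6
  endloop
 endfacet
 facet normal -0.963 -0.033 0.266
  outer loop
   vertex 0.8 1.8 2.8
   vertex 1.0 2.4 3.6
   vertex 0.4 3.8 1.6
  endloop
 endfacet
 facet normal -0.080 -0.857 -0.509
  outer loop
   vertex 2.8 2.0 1.2
   vertex 3.8 0.6 3.4
   vertex 0.2 2.6 0.6
  endloop
 endfacet
 facet normal 0.183 -0.174 -0.968
  outer loop
   vertex 2.8 2.0 1.2
   vertex 0.2 2.6 0.6
   vertex 2.4 3.8 0.8
  endloop
 endfacet
 facet normal -0.490 0.638 0.594
  outer loop
   vertex 1.8 3.2 3.4
   vertex 0.4 3.8 1.6
   vertex 1.0 2.4 3.6
  endloop
 endfacet
 facet normal 0.098 0.964 0.245
  outer loop
   vertex 1.8 3.2 3.4
   vertex 2.4 3.8 0.8
   vertex 0.4 3.8 1.6
  endloop
 endfacet
 facet normal 0.139 0.107 0.984
  outer loop
   vertex 1.8 3.2 3.4
   vertex 1.0 2.4 3.6
   vertex 3.8 0.6 3.4
  endloop
 endfacet
 facet normal 0.875 -0.113 -0.470
  outer loop
   vertex 3.2 2.6 1.8
   vertex 3.8 0.6 3.4
   vertex 2.8 2.0 1.2
  endloop
 endfacet
 facet normal 0.808 0.049 -0.587
  outer loop
   vertex 3.2 2.6 1.8
   vertex 2.8 2.0 1.2
   vertex 2.4 3.8 0.8
  endloop
 endfacet
 facet normal 0.719 0.553 0.422
  outer loop
   vertex 3.2 2.6 1.8
   vertex 1.8 3.2 3.4
   vertex 3.8 0.6 3.4
  endloop
 endfacet
 facet normal 0.651 0.693 0.310
  outer loop
   vertex 3.2 2.6 1.8
   vertex 2.4 3.8 0.8
   vertex 1.8 3.2 3.4
  endloop
 endfacet
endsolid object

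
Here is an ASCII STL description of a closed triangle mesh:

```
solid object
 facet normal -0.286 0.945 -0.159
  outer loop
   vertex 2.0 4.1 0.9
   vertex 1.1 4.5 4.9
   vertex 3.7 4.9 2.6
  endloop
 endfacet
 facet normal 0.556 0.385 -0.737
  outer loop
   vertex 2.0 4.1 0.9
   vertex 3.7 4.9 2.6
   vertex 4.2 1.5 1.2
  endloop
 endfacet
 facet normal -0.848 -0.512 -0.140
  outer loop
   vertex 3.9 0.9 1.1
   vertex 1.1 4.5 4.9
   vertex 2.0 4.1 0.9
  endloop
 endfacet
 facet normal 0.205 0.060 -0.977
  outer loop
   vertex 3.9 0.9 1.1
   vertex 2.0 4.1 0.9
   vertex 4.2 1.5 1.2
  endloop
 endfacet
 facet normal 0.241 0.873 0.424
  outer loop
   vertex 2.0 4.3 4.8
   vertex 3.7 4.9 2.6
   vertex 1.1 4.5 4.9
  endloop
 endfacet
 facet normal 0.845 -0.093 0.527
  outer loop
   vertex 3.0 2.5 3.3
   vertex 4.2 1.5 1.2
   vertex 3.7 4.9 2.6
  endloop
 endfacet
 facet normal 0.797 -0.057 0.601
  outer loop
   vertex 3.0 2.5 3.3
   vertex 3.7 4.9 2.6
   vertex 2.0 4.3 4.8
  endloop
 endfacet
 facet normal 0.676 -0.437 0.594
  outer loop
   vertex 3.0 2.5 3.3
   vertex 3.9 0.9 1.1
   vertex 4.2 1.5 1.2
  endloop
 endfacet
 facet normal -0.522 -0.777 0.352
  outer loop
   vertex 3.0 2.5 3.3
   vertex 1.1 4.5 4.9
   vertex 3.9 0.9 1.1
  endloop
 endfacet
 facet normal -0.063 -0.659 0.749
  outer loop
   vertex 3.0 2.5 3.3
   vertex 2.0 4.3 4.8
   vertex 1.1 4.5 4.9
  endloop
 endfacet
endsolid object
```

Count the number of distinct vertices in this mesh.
7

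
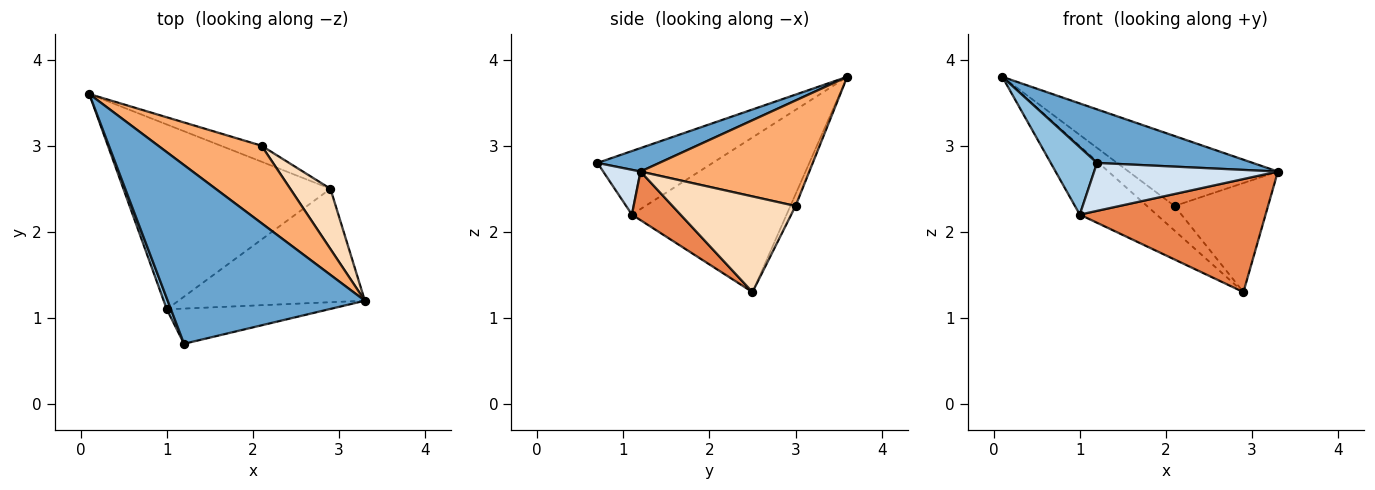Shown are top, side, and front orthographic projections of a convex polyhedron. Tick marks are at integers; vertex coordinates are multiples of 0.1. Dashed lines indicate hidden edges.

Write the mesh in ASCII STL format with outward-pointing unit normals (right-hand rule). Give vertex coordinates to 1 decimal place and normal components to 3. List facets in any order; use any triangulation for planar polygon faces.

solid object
 facet normal 0.113 -0.285 0.952
  outer loop
   vertex 1.2 0.7 2.8
   vertex 3.3 1.2 2.7
   vertex 0.1 3.6 3.8
  endloop
 endfacet
 facet normal -0.926 -0.372 0.061
  outer loop
   vertex 1.0 1.1 2.2
   vertex 1.2 0.7 2.8
   vertex 0.1 3.6 3.8
  endloop
 endfacet
 facet normal -0.574 0.285 -0.768
  outer loop
   vertex 1.0 1.1 2.2
   vertex 0.1 3.6 3.8
   vertex 2.9 2.5 1.3
  endloop
 endfacet
 facet normal 0.162 -0.795 -0.584
  outer loop
   vertex 1.0 1.1 2.2
   vertex 3.3 1.2 2.7
   vertex 1.2 0.7 2.8
  endloop
 endfacet
 facet normal 0.182 -0.694 -0.696
  outer loop
   vertex 1.0 1.1 2.2
   vertex 2.9 2.5 1.3
   vertex 3.3 1.2 2.7
  endloop
 endfacet
 facet normal 0.604 0.534 0.592
  outer loop
   vertex 2.1 3.0 2.3
   vertex 0.1 3.6 3.8
   vertex 3.3 1.2 2.7
  endloop
 endfacet
 facet normal -0.155 0.828 -0.538
  outer loop
   vertex 2.1 3.0 2.3
   vertex 2.9 2.5 1.3
   vertex 0.1 3.6 3.8
  endloop
 endfacet
 facet normal 0.755 0.574 0.317
  outer loop
   vertex 2.1 3.0 2.3
   vertex 3.3 1.2 2.7
   vertex 2.9 2.5 1.3
  endloop
 endfacet
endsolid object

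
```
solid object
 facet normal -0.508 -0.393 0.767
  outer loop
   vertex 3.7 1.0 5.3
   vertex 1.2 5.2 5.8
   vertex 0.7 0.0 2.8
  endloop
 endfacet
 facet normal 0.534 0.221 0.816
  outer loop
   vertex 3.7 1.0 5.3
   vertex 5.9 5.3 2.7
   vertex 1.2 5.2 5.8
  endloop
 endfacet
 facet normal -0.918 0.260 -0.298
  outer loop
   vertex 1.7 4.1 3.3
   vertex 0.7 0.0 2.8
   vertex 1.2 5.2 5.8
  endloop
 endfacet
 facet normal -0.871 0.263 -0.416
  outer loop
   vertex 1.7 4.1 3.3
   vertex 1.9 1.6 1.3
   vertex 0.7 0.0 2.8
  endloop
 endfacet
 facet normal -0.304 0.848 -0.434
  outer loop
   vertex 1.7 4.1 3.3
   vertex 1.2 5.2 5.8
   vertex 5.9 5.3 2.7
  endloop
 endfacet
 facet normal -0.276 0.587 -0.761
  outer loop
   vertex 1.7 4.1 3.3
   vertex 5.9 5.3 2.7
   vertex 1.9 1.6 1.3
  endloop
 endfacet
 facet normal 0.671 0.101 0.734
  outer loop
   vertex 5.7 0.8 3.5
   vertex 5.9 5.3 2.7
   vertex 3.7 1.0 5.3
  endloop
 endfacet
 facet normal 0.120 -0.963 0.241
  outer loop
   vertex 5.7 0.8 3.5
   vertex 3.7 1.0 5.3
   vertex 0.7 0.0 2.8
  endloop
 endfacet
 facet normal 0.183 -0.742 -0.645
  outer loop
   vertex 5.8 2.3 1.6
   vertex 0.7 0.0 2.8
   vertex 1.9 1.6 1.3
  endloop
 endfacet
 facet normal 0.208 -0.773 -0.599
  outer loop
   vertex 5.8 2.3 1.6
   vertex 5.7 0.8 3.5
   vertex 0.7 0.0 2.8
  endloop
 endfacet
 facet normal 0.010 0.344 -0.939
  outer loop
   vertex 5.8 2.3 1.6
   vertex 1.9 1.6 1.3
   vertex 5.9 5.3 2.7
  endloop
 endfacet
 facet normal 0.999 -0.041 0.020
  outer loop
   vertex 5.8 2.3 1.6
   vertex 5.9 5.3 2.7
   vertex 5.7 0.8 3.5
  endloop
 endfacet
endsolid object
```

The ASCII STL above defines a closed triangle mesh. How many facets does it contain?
12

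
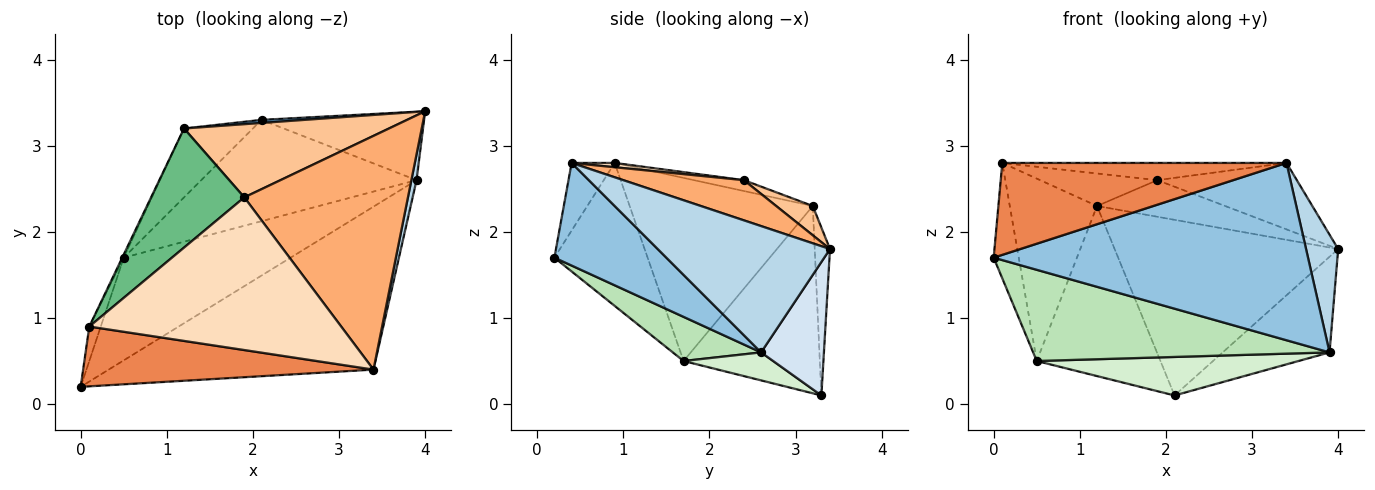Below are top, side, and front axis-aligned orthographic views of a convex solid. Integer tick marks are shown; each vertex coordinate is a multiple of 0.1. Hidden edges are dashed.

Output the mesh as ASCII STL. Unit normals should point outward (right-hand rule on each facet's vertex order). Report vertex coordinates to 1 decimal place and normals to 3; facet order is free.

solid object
 facet normal -0.068 0.998 0.017
  outer loop
   vertex 1.2 3.2 2.3
   vertex 4.0 3.4 1.8
   vertex 2.1 3.3 0.1
  endloop
 endfacet
 facet normal 0.254 -0.712 -0.655
  outer loop
   vertex 3.9 2.6 0.6
   vertex 3.4 0.4 2.8
   vertex 0.0 0.2 1.7
  endloop
 endfacet
 facet normal 0.982 -0.183 0.040
  outer loop
   vertex 3.9 2.6 0.6
   vertex 4.0 3.4 1.8
   vertex 3.4 0.4 2.8
  endloop
 endfacet
 facet normal 0.431 0.734 -0.525
  outer loop
   vertex 3.9 2.6 0.6
   vertex 2.1 3.3 0.1
   vertex 4.0 3.4 1.8
  endloop
 endfacet
 facet normal -0.126 -0.832 0.541
  outer loop
   vertex 0.1 0.9 2.8
   vertex 0.0 0.2 1.7
   vertex 3.4 0.4 2.8
  endloop
 endfacet
 facet normal 0.230 0.266 0.936
  outer loop
   vertex 1.9 2.4 2.6
   vertex 3.4 0.4 2.8
   vertex 4.0 3.4 1.8
  endloop
 endfacet
 facet normal 0.127 0.444 0.887
  outer loop
   vertex 1.9 2.4 2.6
   vertex 4.0 3.4 1.8
   vertex 1.2 3.2 2.3
  endloop
 endfacet
 facet normal 0.017 0.112 0.994
  outer loop
   vertex 1.9 2.4 2.6
   vertex 0.1 0.9 2.8
   vertex 3.4 0.4 2.8
  endloop
 endfacet
 facet normal -0.112 0.262 0.959
  outer loop
   vertex 1.9 2.4 2.6
   vertex 1.2 3.2 2.3
   vertex 0.1 0.9 2.8
  endloop
 endfacet
 facet normal -0.714 0.649 -0.263
  outer loop
   vertex 0.5 1.7 0.5
   vertex 1.2 3.2 2.3
   vertex 2.1 3.3 0.1
  endloop
 endfacet
 facet normal 0.194 -0.651 -0.733
  outer loop
   vertex 0.5 1.7 0.5
   vertex 3.9 2.6 0.6
   vertex 0.0 0.2 1.7
  endloop
 endfacet
 facet normal 0.121 -0.353 -0.928
  outer loop
   vertex 0.5 1.7 0.5
   vertex 2.1 3.3 0.1
   vertex 3.9 2.6 0.6
  endloop
 endfacet
 facet normal -0.963 0.259 -0.077
  outer loop
   vertex 0.5 1.7 0.5
   vertex 0.0 0.2 1.7
   vertex 0.1 0.9 2.8
  endloop
 endfacet
 facet normal -0.903 0.430 -0.007
  outer loop
   vertex 0.5 1.7 0.5
   vertex 0.1 0.9 2.8
   vertex 1.2 3.2 2.3
  endloop
 endfacet
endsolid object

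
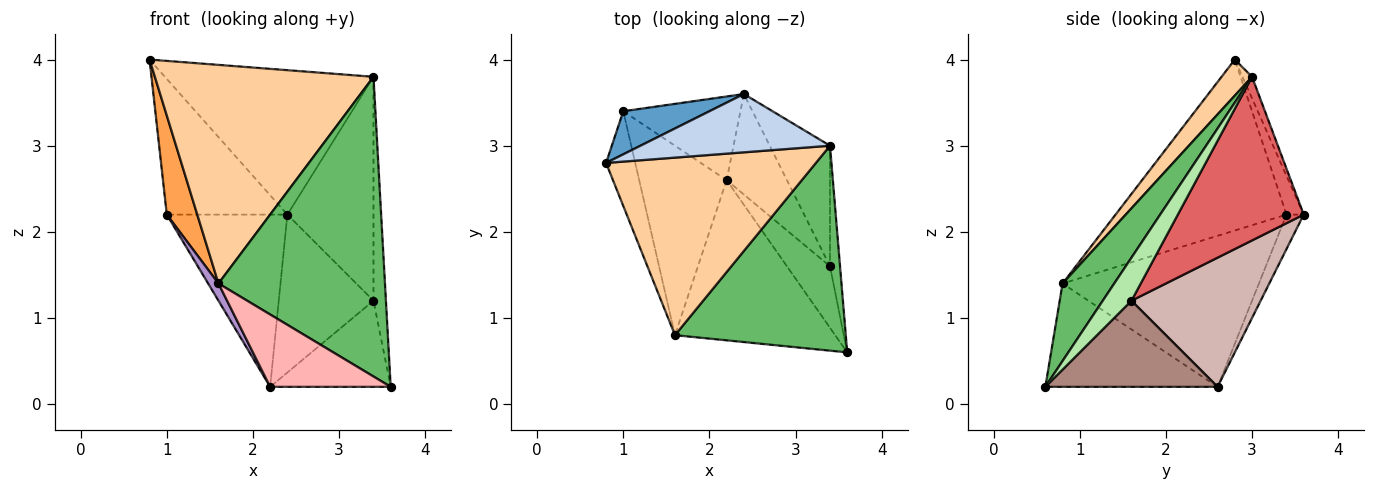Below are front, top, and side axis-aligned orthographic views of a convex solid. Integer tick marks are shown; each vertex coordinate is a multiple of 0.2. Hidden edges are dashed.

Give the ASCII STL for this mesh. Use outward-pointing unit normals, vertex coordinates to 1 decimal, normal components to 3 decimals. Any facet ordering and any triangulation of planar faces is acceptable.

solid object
 facet normal -0.135 0.944 0.300
  outer loop
   vertex 1.0 3.4 2.2
   vertex 0.8 2.8 4.0
   vertex 2.4 3.6 2.2
  endloop
 endfacet
 facet normal -0.042 0.926 0.374
  outer loop
   vertex 3.4 3.0 3.8
   vertex 2.4 3.6 2.2
   vertex 0.8 2.8 4.0
  endloop
 endfacet
 facet normal -0.971 -0.173 -0.166
  outer loop
   vertex 1.6 0.8 1.4
   vertex 0.8 2.8 4.0
   vertex 1.0 3.4 2.2
  endloop
 endfacet
 facet normal 0.108 -0.772 0.627
  outer loop
   vertex 1.6 0.8 1.4
   vertex 3.4 3.0 3.8
   vertex 0.8 2.8 4.0
  endloop
 endfacet
 facet normal 0.248 -0.800 0.547
  outer loop
   vertex 1.6 0.8 1.4
   vertex 3.6 0.6 0.2
   vertex 3.4 3.0 3.8
  endloop
 endfacet
 facet normal 0.897 0.389 -0.209
  outer loop
   vertex 3.4 1.6 1.2
   vertex 3.4 3.0 3.8
   vertex 3.6 0.6 0.2
  endloop
 endfacet
 facet normal 0.790 0.540 -0.291
  outer loop
   vertex 3.4 1.6 1.2
   vertex 2.4 3.6 2.2
   vertex 3.4 3.0 3.8
  endloop
 endfacet
 facet normal -0.507 -0.355 -0.786
  outer loop
   vertex 2.2 2.6 0.2
   vertex 3.6 0.6 0.2
   vertex 1.6 0.8 1.4
  endloop
 endfacet
 facet normal -0.865 -0.046 -0.501
  outer loop
   vertex 2.2 2.6 0.2
   vertex 1.6 0.8 1.4
   vertex 1.0 3.4 2.2
  endloop
 endfacet
 facet normal -0.127 0.892 -0.433
  outer loop
   vertex 2.2 2.6 0.2
   vertex 1.0 3.4 2.2
   vertex 2.4 3.6 2.2
  endloop
 endfacet
 facet normal 0.758 0.531 -0.379
  outer loop
   vertex 2.2 2.6 0.2
   vertex 3.4 1.6 1.2
   vertex 3.6 0.6 0.2
  endloop
 endfacet
 facet normal 0.755 0.553 -0.352
  outer loop
   vertex 2.2 2.6 0.2
   vertex 2.4 3.6 2.2
   vertex 3.4 1.6 1.2
  endloop
 endfacet
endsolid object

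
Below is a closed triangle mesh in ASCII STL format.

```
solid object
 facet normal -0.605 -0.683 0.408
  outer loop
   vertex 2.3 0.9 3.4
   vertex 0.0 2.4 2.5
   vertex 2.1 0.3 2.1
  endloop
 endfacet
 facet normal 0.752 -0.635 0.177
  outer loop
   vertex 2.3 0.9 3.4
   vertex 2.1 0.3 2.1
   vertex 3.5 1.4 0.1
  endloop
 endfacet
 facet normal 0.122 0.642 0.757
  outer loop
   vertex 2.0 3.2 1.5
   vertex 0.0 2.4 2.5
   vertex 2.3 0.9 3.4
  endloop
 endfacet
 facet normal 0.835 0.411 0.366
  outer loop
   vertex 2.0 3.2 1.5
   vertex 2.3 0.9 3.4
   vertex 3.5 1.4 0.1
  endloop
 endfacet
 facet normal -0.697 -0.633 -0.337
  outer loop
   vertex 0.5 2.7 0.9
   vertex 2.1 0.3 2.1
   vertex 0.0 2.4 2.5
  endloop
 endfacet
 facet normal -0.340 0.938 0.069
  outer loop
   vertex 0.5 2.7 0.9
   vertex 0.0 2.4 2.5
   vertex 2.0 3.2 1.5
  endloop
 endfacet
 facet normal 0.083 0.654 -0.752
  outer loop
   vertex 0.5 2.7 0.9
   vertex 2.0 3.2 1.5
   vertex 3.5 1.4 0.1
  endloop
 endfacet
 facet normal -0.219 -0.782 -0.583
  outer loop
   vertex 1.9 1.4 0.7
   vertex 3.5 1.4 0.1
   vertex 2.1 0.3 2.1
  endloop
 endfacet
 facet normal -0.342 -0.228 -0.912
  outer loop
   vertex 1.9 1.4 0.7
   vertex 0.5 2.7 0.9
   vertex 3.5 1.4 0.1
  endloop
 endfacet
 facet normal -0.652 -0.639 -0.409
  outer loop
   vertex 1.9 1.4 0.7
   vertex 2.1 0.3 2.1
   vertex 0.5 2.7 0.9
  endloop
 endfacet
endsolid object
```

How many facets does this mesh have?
10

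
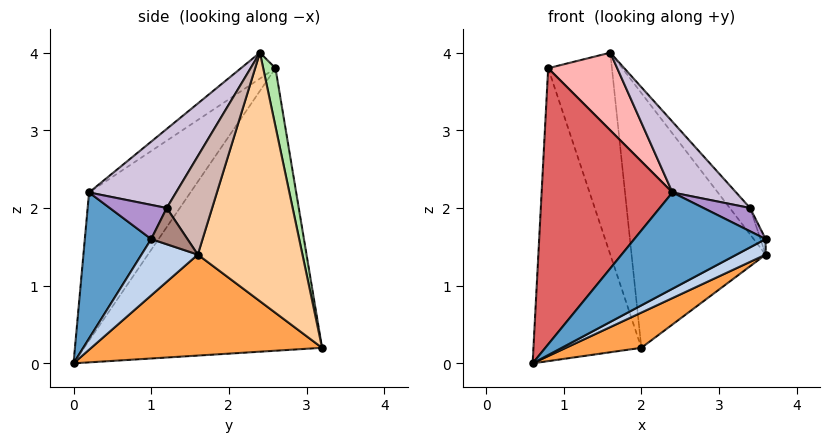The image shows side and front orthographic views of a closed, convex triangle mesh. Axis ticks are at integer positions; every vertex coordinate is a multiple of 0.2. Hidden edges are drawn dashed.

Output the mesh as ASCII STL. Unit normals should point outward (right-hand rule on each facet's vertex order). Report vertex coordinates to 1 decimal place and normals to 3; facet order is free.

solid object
 facet normal 0.433 -0.858 -0.277
  outer loop
   vertex 2.4 0.2 2.2
   vertex 0.6 0.0 0.0
   vertex 3.6 1.0 1.6
  endloop
 endfacet
 facet normal 0.522 -0.270 -0.809
  outer loop
   vertex 3.6 1.6 1.4
   vertex 3.6 1.0 1.6
   vertex 0.6 0.0 0.0
  endloop
 endfacet
 facet normal 0.486 -0.159 -0.860
  outer loop
   vertex 3.6 1.6 1.4
   vertex 0.6 0.0 0.0
   vertex 2.0 3.2 0.2
  endloop
 endfacet
 facet normal 0.600 0.768 0.225
  outer loop
   vertex 3.6 1.6 1.4
   vertex 2.0 3.2 0.2
   vertex 1.6 2.4 4.0
  endloop
 endfacet
 facet normal -0.887 0.402 -0.229
  outer loop
   vertex 0.8 2.6 3.8
   vertex 2.0 3.2 0.2
   vertex 0.6 0.0 0.0
  endloop
 endfacet
 facet normal 0.184 0.958 0.221
  outer loop
   vertex 0.8 2.6 3.8
   vertex 1.6 2.4 4.0
   vertex 2.0 3.2 0.2
  endloop
 endfacet
 facet normal -0.531 -0.686 0.497
  outer loop
   vertex 0.8 2.6 3.8
   vertex 0.6 0.0 0.0
   vertex 2.4 0.2 2.2
  endloop
 endfacet
 facet normal -0.333 -0.667 0.667
  outer loop
   vertex 0.8 2.6 3.8
   vertex 2.4 0.2 2.2
   vertex 1.6 2.4 4.0
  endloop
 endfacet
 facet normal 0.633 -0.518 0.575
  outer loop
   vertex 3.4 1.2 2.0
   vertex 2.4 0.2 2.2
   vertex 3.6 1.0 1.6
  endloop
 endfacet
 facet normal 0.548 -0.401 0.734
  outer loop
   vertex 3.4 1.2 2.0
   vertex 1.6 2.4 4.0
   vertex 2.4 0.2 2.2
  endloop
 endfacet
 facet normal 0.911 0.130 0.391
  outer loop
   vertex 3.4 1.2 2.0
   vertex 3.6 1.0 1.6
   vertex 3.6 1.6 1.4
  endloop
 endfacet
 facet normal 0.791 0.354 0.499
  outer loop
   vertex 3.4 1.2 2.0
   vertex 3.6 1.6 1.4
   vertex 1.6 2.4 4.0
  endloop
 endfacet
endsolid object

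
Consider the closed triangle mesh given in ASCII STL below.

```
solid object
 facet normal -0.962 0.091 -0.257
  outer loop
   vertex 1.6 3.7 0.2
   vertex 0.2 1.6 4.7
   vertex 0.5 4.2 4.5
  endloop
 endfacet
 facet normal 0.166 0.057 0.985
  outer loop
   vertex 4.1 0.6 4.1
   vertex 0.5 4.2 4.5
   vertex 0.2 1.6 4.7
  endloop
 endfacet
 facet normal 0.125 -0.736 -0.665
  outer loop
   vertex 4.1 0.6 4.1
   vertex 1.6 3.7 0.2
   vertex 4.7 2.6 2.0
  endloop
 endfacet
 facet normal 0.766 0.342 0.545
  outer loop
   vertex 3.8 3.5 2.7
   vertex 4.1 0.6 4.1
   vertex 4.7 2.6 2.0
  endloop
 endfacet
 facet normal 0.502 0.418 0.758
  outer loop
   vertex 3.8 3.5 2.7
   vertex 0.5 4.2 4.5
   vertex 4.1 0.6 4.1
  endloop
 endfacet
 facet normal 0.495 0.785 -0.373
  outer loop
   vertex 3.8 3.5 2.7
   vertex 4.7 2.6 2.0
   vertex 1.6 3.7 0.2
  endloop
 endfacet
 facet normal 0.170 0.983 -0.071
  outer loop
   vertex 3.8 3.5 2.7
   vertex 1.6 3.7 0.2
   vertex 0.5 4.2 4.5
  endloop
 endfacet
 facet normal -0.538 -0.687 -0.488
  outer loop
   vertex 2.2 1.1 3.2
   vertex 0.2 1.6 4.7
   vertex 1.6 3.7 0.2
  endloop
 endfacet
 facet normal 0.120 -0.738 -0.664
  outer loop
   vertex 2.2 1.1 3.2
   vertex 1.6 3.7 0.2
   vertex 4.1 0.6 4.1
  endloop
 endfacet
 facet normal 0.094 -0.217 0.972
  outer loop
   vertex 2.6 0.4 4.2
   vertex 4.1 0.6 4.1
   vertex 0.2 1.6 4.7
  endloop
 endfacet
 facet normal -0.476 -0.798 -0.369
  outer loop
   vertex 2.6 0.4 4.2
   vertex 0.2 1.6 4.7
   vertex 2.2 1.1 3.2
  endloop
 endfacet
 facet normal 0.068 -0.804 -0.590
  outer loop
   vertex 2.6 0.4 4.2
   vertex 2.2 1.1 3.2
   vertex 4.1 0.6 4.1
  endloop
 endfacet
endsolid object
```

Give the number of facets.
12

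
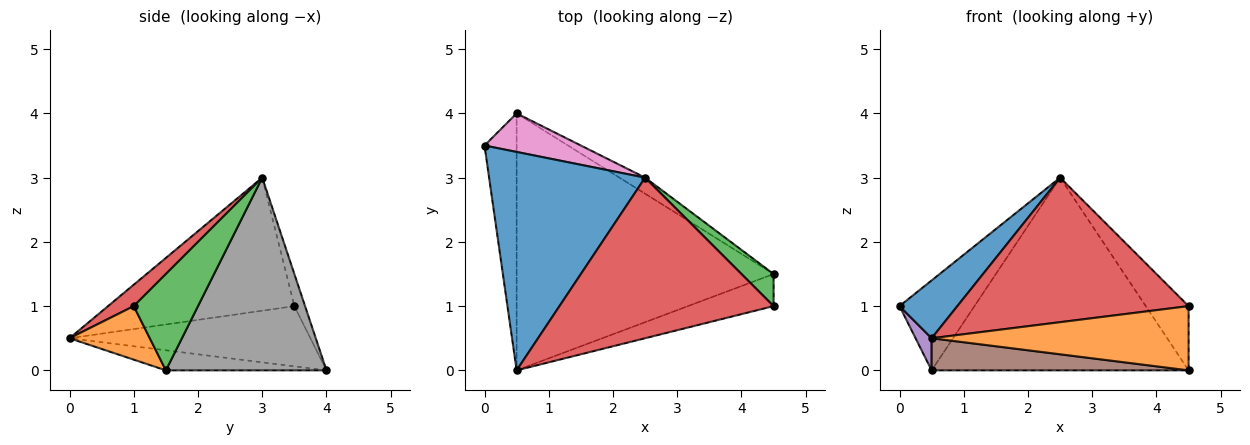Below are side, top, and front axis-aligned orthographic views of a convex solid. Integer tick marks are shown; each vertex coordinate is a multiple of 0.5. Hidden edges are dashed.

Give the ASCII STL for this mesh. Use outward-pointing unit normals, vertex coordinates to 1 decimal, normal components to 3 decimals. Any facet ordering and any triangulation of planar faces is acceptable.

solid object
 facet normal -0.636 -0.197 0.746
  outer loop
   vertex 2.5 3.0 3.0
   vertex 0.0 3.5 1.0
   vertex 0.5 0.0 0.5
  endloop
 endfacet
 facet normal 0.269 -0.861 -0.431
  outer loop
   vertex 4.5 1.0 1.0
   vertex 0.5 0.0 0.5
   vertex 4.5 1.5 0.0
  endloop
 endfacet
 facet normal 0.802 0.535 0.267
  outer loop
   vertex 4.5 1.0 1.0
   vertex 4.5 1.5 0.0
   vertex 2.5 3.0 3.0
  endloop
 endfacet
 facet normal 0.074 -0.667 0.741
  outer loop
   vertex 4.5 1.0 1.0
   vertex 2.5 3.0 3.0
   vertex 0.5 0.0 0.5
  endloop
 endfacet
 facet normal -0.881 -0.059 -0.470
  outer loop
   vertex 0.5 4.0 0.0
   vertex 0.5 0.0 0.5
   vertex 0.0 3.5 1.0
  endloop
 endfacet
 facet normal -0.077 -0.124 -0.989
  outer loop
   vertex 0.5 4.0 0.0
   vertex 4.5 1.5 0.0
   vertex 0.5 0.0 0.5
  endloop
 endfacet
 facet normal -0.130 0.911 0.391
  outer loop
   vertex 0.5 4.0 0.0
   vertex 0.0 3.5 1.0
   vertex 2.5 3.0 3.0
  endloop
 endfacet
 facet normal 0.529 0.846 -0.070
  outer loop
   vertex 0.5 4.0 0.0
   vertex 2.5 3.0 3.0
   vertex 4.5 1.5 0.0
  endloop
 endfacet
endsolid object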